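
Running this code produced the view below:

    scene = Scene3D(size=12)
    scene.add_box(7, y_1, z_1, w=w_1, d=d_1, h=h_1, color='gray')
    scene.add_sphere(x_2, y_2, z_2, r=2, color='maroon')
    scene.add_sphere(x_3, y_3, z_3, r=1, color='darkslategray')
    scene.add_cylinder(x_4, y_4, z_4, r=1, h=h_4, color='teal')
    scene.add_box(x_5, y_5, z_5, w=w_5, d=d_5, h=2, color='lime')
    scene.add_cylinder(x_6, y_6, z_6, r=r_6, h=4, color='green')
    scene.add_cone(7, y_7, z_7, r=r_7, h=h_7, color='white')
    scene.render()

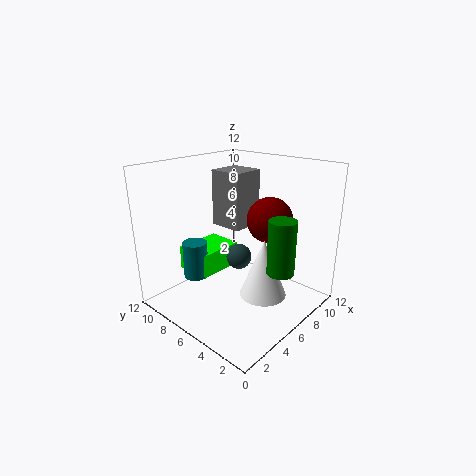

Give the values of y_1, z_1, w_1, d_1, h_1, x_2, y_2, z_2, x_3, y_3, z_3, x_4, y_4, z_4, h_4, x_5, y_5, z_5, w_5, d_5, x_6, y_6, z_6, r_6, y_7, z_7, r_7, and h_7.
y_1 = 7
z_1 = 6
w_1 = 3
d_1 = 3
h_1 = 5
x_2 = 9
y_2 = 5
z_2 = 7
x_3 = 5
y_3 = 5
z_3 = 5
x_4 = 3
y_4 = 8
z_4 = 3
h_4 = 3
x_5 = 3
y_5 = 7
z_5 = 3
w_5 = 4
d_5 = 3
x_6 = 5
y_6 = 1
z_6 = 5
r_6 = 1
y_7 = 4
z_7 = 1
r_7 = 2
h_7 = 5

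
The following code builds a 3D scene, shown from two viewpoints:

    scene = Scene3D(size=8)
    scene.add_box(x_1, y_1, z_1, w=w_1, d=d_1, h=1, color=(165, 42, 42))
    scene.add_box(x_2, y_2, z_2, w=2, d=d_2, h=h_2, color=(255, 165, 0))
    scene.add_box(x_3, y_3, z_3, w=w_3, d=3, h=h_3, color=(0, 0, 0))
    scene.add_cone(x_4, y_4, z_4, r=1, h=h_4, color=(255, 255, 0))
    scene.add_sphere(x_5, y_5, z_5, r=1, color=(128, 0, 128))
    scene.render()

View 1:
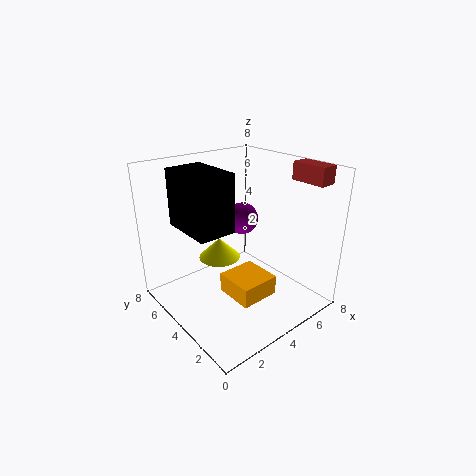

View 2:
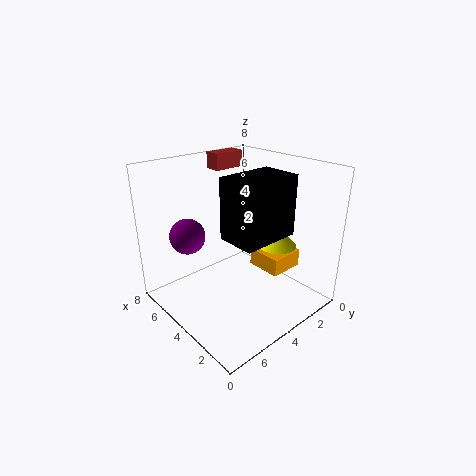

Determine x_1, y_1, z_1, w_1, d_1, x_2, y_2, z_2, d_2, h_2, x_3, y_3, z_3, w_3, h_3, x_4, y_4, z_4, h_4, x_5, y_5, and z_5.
x_1 = 7
y_1 = 1
z_1 = 7
w_1 = 1
d_1 = 2
x_2 = 2
y_2 = 1
z_2 = 2
d_2 = 2
h_2 = 1
x_3 = 1
y_3 = 3
z_3 = 5
w_3 = 2
h_3 = 3
x_4 = 2
y_4 = 3
z_4 = 4
h_4 = 1
x_5 = 6
y_5 = 6
z_5 = 4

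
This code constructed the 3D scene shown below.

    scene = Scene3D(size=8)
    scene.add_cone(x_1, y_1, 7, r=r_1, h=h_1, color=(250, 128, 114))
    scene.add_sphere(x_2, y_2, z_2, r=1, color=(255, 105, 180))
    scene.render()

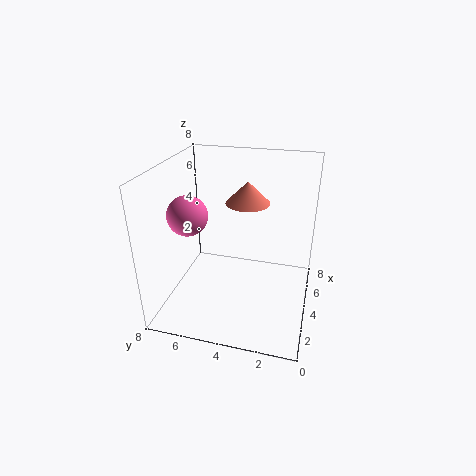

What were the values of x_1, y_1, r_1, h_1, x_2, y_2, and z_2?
x_1 = 2; y_1 = 3; r_1 = 1; h_1 = 1; x_2 = 2; y_2 = 6; z_2 = 6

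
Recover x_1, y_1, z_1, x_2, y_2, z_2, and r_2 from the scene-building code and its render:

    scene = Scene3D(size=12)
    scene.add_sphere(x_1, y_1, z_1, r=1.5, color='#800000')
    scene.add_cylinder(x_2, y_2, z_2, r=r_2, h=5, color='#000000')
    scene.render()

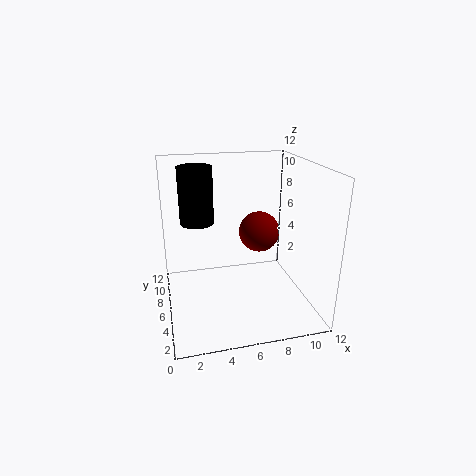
x_1 = 7; y_1 = 3.5; z_1 = 7.5; x_2 = 3; y_2 = 9; z_2 = 6.5; r_2 = 1.5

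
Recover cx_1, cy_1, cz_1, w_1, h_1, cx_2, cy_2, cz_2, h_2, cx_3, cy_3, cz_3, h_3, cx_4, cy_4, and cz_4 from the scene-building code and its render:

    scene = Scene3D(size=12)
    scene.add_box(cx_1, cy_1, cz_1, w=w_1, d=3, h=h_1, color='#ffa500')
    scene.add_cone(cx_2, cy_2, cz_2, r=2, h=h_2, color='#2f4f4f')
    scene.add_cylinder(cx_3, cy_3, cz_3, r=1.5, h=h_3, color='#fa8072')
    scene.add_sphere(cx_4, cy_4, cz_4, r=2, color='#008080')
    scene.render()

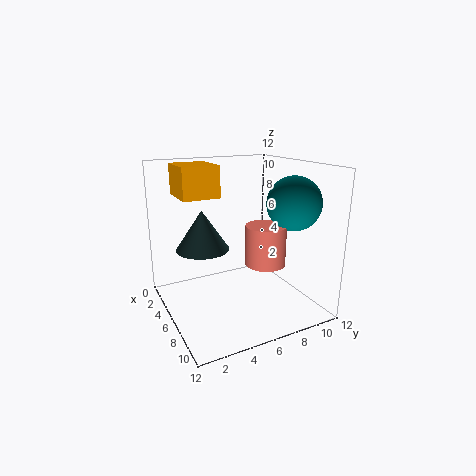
cx_1 = 2.5; cy_1 = 1.5; cz_1 = 9.5; w_1 = 3.5; h_1 = 2.5; cx_2 = 7; cy_2 = 2.5; cz_2 = 6; h_2 = 3; cx_3 = 9.5; cy_3 = 6.5; cz_3 = 5; h_3 = 3; cx_4 = 10; cy_4 = 8.5; cz_4 = 9.5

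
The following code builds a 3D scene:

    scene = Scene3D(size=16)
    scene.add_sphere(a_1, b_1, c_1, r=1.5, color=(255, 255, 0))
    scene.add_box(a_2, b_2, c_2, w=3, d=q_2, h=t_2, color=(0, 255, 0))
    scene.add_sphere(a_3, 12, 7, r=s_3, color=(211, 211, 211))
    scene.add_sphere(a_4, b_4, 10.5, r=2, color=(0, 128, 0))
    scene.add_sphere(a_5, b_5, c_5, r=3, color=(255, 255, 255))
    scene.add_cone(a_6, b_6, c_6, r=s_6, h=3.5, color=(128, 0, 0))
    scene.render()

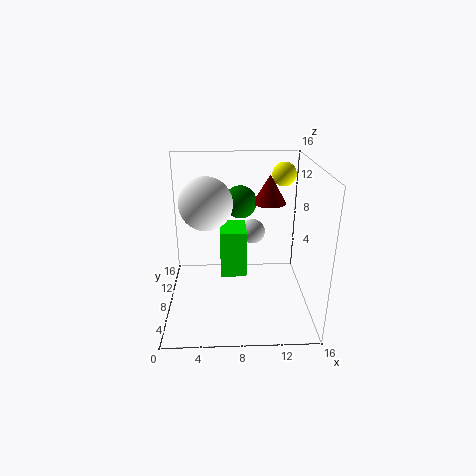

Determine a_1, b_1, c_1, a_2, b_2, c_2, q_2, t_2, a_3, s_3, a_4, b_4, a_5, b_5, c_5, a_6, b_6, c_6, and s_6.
a_1 = 14; b_1 = 14.5; c_1 = 13.5; a_2 = 6; b_2 = 8; c_2 = 3; q_2 = 4; t_2 = 5.5; a_3 = 10; s_3 = 1.5; a_4 = 8.5; b_4 = 13; a_5 = 4.5; b_5 = 9.5; c_5 = 11.5; a_6 = 12; b_6 = 12.5; c_6 = 10.5; s_6 = 2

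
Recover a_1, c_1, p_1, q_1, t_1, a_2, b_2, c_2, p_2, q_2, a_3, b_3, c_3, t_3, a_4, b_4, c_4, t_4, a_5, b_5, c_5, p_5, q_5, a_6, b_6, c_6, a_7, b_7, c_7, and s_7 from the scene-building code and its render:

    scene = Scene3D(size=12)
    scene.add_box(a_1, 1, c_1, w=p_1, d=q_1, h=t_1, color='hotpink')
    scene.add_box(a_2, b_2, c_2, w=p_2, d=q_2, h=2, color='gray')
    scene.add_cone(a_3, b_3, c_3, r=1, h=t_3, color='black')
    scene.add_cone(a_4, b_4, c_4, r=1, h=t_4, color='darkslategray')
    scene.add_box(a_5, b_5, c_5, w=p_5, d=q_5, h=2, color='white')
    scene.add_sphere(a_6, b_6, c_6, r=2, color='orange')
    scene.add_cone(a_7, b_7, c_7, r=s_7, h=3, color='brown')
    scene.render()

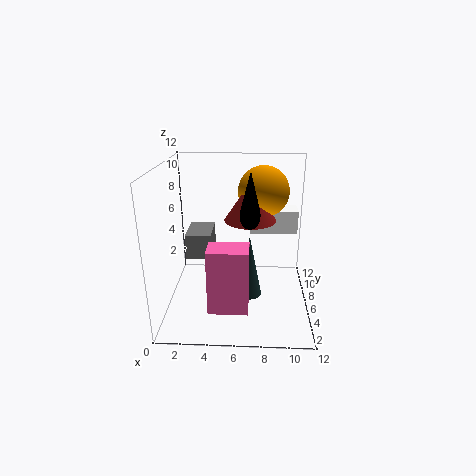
a_1 = 4; c_1 = 2; p_1 = 3; q_1 = 2; t_1 = 5; a_2 = 2; b_2 = 4; c_2 = 5; p_2 = 2; q_2 = 3; a_3 = 7; b_3 = 4; c_3 = 8; t_3 = 4; a_4 = 7; b_4 = 4; c_4 = 2; t_4 = 5; a_5 = 7; b_5 = 7; c_5 = 6; p_5 = 4; q_5 = 2; a_6 = 8; b_6 = 6; c_6 = 10; a_7 = 7; b_7 = 5; c_7 = 8; s_7 = 2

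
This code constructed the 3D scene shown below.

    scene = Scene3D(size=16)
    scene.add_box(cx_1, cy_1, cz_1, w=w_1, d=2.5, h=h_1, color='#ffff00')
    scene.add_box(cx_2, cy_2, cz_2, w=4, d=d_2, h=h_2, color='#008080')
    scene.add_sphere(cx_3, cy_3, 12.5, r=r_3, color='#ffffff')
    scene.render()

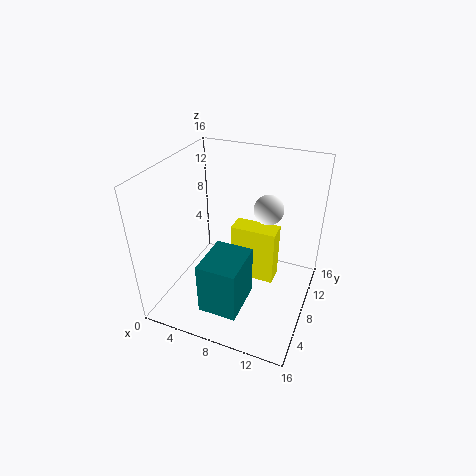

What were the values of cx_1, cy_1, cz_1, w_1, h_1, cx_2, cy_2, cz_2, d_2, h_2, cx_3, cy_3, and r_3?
cx_1 = 6, cy_1 = 10.5, cz_1 = 0.5, w_1 = 5.5, h_1 = 7, cx_2 = 6.5, cy_2 = 1, cz_2 = 3, d_2 = 5, h_2 = 5.5, cx_3 = 11.5, cy_3 = 7.5, r_3 = 1.5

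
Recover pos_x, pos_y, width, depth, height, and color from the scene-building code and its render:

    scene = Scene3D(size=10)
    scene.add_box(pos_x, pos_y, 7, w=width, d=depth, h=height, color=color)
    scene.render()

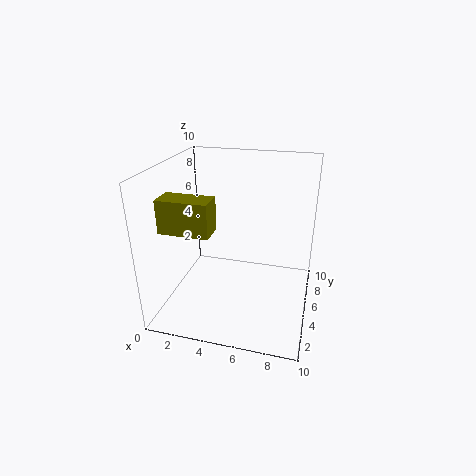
pos_x = 1.5; pos_y = 0.5; width = 3; depth = 1.5; height = 2; color = 'olive'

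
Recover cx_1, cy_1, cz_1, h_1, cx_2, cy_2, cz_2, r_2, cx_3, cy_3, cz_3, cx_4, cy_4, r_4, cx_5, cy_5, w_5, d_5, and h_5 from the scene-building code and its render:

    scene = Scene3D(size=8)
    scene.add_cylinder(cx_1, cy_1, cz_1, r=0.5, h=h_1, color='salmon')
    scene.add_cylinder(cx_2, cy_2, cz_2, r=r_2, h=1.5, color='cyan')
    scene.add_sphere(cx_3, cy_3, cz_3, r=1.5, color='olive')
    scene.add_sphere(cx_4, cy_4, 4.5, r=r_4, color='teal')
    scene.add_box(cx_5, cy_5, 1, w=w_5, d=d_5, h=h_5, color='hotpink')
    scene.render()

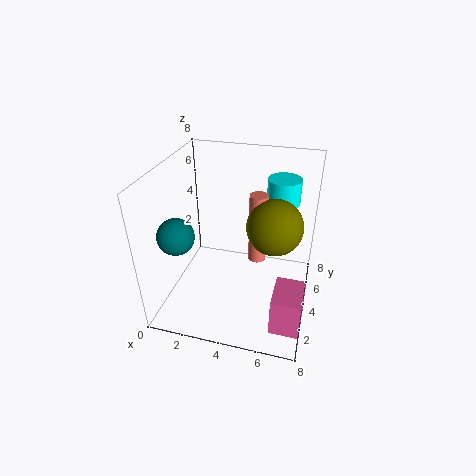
cx_1 = 5
cy_1 = 4.5
cz_1 = 2.5
h_1 = 4
cx_2 = 6
cy_2 = 7
cz_2 = 5
r_2 = 1
cx_3 = 6
cy_3 = 4
cz_3 = 5
cx_4 = 1
cy_4 = 2.5
r_4 = 1
cx_5 = 6.5
cy_5 = 0.5
w_5 = 1.5
d_5 = 2
h_5 = 2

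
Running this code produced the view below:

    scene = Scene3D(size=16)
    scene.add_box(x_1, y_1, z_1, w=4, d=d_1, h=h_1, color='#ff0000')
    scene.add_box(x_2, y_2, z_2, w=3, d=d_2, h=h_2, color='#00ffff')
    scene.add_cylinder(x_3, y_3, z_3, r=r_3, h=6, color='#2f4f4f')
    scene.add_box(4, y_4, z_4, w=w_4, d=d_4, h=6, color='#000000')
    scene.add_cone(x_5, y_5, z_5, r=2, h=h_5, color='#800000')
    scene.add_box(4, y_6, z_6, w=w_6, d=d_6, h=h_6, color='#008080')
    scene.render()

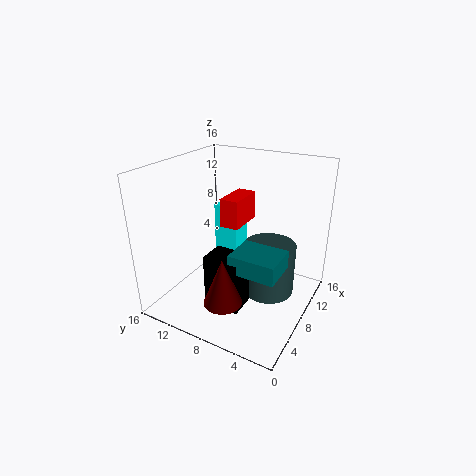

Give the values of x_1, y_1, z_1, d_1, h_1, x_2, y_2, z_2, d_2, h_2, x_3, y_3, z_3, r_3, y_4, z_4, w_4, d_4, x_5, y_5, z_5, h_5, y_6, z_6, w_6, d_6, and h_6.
x_1 = 6
y_1 = 7
z_1 = 10
d_1 = 2
h_1 = 3
x_2 = 11
y_2 = 10
z_2 = 3
d_2 = 3
h_2 = 7
x_3 = 10
y_3 = 5
z_3 = 1
r_3 = 3
y_4 = 6
z_4 = 1
w_4 = 3
d_4 = 4
x_5 = 3
y_5 = 7
z_5 = 3
h_5 = 5
y_6 = 2
z_6 = 6
w_6 = 4
d_6 = 5
h_6 = 2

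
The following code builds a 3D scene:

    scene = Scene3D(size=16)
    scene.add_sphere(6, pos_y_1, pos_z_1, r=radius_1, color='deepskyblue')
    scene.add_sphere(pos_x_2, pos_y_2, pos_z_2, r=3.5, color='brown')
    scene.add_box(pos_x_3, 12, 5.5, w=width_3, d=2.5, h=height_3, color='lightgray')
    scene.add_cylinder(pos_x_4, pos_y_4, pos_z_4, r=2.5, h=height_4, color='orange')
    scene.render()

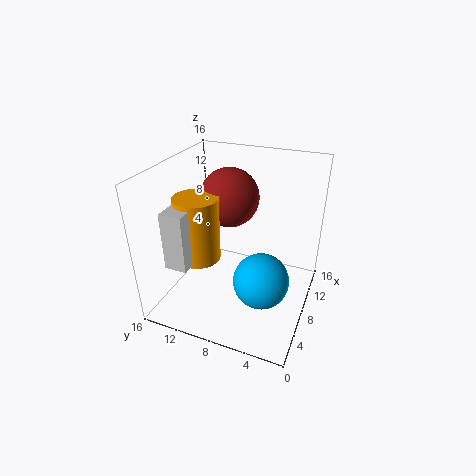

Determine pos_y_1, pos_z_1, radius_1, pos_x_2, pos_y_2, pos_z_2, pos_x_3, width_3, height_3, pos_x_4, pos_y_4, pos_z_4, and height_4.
pos_y_1 = 4.5
pos_z_1 = 4.5
radius_1 = 3
pos_x_2 = 11.5
pos_y_2 = 10.5
pos_z_2 = 11
pos_x_3 = 3
width_3 = 2.5
height_3 = 6.5
pos_x_4 = 7
pos_y_4 = 12.5
pos_z_4 = 5
height_4 = 7.5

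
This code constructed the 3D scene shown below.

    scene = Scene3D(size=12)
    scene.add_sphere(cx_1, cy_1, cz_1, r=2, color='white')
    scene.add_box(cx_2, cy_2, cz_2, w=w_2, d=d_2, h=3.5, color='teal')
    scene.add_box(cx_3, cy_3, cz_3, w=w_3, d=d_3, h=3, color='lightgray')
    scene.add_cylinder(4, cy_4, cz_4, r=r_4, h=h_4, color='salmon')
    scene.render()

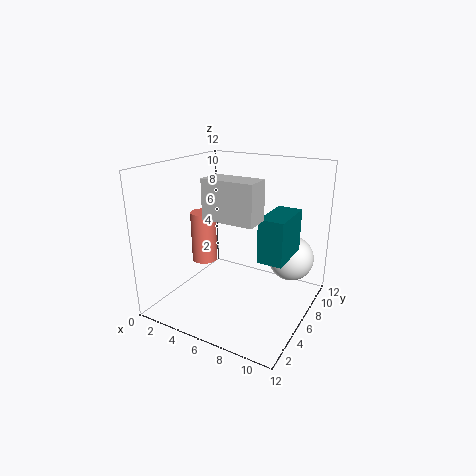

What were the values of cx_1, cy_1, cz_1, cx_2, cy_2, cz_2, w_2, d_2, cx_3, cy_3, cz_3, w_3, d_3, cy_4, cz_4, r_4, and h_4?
cx_1 = 9.5
cy_1 = 9.5
cz_1 = 3.5
cx_2 = 8.5
cy_2 = 4.5
cz_2 = 5
w_2 = 2
d_2 = 4
cx_3 = 5
cy_3 = 2.5
cz_3 = 8.5
w_3 = 4
d_3 = 2
cy_4 = 4
cz_4 = 4.5
r_4 = 1
h_4 = 4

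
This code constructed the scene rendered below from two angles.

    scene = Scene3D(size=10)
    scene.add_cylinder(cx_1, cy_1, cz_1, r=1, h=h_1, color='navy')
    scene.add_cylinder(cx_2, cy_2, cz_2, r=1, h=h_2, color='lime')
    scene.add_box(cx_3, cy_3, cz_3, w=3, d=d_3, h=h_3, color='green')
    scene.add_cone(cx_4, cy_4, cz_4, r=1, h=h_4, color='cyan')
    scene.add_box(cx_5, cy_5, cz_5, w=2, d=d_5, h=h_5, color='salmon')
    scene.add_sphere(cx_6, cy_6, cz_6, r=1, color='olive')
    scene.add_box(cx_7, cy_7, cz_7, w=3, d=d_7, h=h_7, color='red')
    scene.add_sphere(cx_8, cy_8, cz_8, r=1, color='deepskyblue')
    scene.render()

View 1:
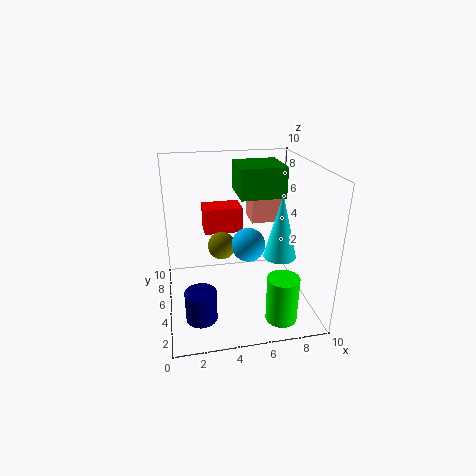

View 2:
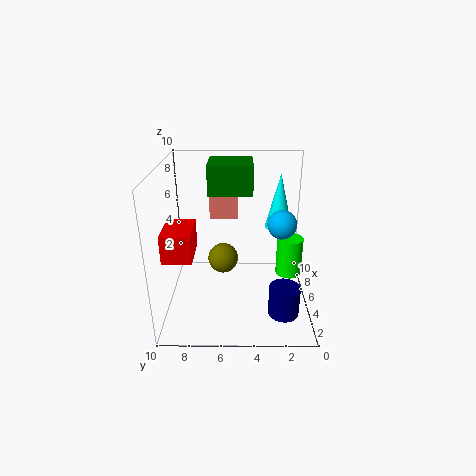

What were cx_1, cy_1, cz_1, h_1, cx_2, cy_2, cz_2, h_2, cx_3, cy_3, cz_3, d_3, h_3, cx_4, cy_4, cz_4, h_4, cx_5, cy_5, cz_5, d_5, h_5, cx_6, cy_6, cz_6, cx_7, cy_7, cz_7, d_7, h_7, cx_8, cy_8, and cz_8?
cx_1 = 2; cy_1 = 2; cz_1 = 1; h_1 = 2; cx_2 = 7; cy_2 = 1; cz_2 = 1; h_2 = 3; cx_3 = 5; cy_3 = 4; cz_3 = 8; d_3 = 3; h_3 = 2; cx_4 = 7; cy_4 = 2; cz_4 = 5; h_4 = 4; cx_5 = 6; cy_5 = 5; cz_5 = 6; d_5 = 2; h_5 = 3; cx_6 = 4; cy_6 = 6; cz_6 = 4; cx_7 = 3; cy_7 = 8; cz_7 = 4; d_7 = 2; h_7 = 2; cx_8 = 5; cy_8 = 2; cz_8 = 6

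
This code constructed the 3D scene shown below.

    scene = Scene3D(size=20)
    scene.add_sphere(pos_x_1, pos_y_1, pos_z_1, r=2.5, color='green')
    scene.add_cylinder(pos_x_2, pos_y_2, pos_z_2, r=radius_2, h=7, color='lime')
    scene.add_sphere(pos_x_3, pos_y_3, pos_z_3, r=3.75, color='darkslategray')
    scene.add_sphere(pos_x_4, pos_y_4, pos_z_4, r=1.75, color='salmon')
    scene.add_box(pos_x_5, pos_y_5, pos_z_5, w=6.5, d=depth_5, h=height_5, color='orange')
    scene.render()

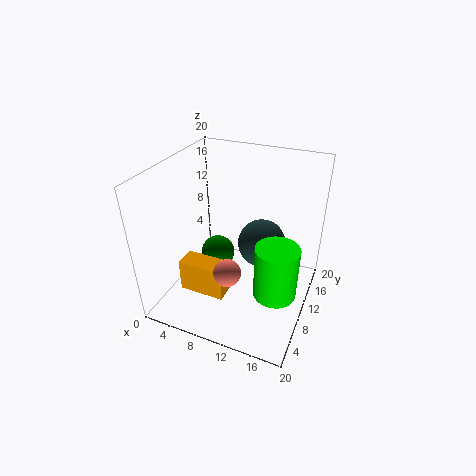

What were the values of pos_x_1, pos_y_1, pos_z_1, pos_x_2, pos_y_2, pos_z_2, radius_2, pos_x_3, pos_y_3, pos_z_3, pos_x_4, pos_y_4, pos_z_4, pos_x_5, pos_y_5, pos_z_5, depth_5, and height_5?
pos_x_1 = 6, pos_y_1 = 11.5, pos_z_1 = 5.5, pos_x_2 = 16.75, pos_y_2 = 6.25, pos_z_2 = 5.5, radius_2 = 2.75, pos_x_3 = 11.5, pos_y_3 = 16, pos_z_3 = 5.75, pos_x_4 = 11, pos_y_4 = 4.25, pos_z_4 = 8.5, pos_x_5 = 3, pos_y_5 = 5.25, pos_z_5 = 2.25, depth_5 = 3, height_5 = 4.75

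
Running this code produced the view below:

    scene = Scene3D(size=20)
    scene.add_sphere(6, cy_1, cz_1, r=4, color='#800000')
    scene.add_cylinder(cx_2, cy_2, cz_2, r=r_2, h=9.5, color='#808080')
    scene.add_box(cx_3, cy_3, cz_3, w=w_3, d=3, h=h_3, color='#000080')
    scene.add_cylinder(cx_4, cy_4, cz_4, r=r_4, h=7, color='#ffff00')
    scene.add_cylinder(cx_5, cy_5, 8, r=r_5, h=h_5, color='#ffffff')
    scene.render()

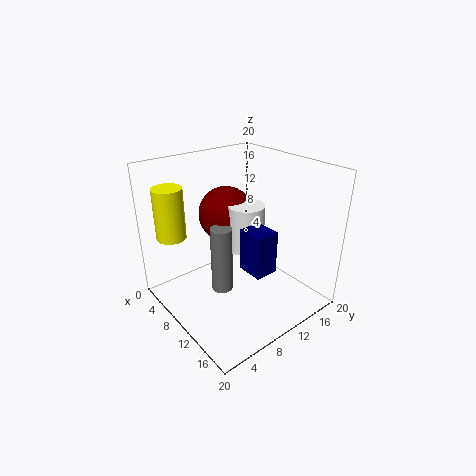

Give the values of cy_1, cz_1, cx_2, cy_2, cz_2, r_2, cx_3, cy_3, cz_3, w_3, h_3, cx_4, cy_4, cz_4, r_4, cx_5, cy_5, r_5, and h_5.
cy_1 = 11, cz_1 = 12, cx_2 = 9.5, cy_2 = 7.5, cz_2 = 2.5, r_2 = 1.5, cx_3 = 13.5, cy_3 = 7.5, cz_3 = 8, w_3 = 3.5, h_3 = 5.5, cx_4 = 5, cy_4 = 2.5, cz_4 = 10.5, r_4 = 2, cx_5 = 10, cy_5 = 11.5, r_5 = 2.5, h_5 = 6.5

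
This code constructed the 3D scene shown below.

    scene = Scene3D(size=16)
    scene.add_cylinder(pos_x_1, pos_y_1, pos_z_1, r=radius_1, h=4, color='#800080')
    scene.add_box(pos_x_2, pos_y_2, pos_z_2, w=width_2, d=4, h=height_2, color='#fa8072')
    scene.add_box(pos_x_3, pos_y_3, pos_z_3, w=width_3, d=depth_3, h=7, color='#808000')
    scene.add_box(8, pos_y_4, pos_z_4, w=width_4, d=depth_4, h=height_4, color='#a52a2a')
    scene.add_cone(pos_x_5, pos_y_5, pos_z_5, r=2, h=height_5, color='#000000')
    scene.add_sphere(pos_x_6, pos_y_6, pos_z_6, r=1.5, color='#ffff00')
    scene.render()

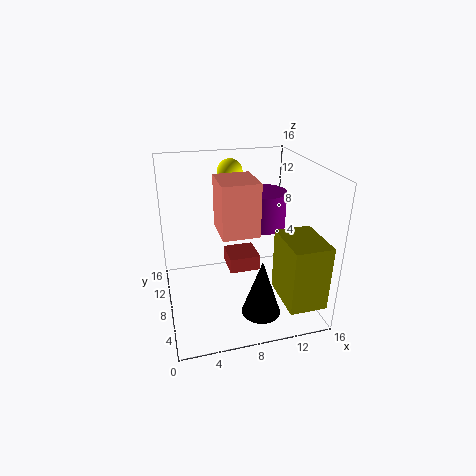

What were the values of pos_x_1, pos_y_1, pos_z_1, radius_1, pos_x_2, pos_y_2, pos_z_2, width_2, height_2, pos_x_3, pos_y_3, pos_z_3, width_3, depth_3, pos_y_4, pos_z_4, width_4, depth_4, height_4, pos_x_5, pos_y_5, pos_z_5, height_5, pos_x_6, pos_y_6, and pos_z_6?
pos_x_1 = 11, pos_y_1 = 8.5, pos_z_1 = 9, radius_1 = 2.5, pos_x_2 = 5, pos_y_2 = 2, pos_z_2 = 11, width_2 = 3.5, height_2 = 5, pos_x_3 = 11.5, pos_y_3 = 0.5, pos_z_3 = 2.5, width_3 = 4, depth_3 = 5.5, pos_y_4 = 11.5, pos_z_4 = 1, width_4 = 4, depth_4 = 4, height_4 = 2, pos_x_5 = 9, pos_y_5 = 2.5, pos_z_5 = 2, height_5 = 6, pos_x_6 = 8.5, pos_y_6 = 13.5, pos_z_6 = 14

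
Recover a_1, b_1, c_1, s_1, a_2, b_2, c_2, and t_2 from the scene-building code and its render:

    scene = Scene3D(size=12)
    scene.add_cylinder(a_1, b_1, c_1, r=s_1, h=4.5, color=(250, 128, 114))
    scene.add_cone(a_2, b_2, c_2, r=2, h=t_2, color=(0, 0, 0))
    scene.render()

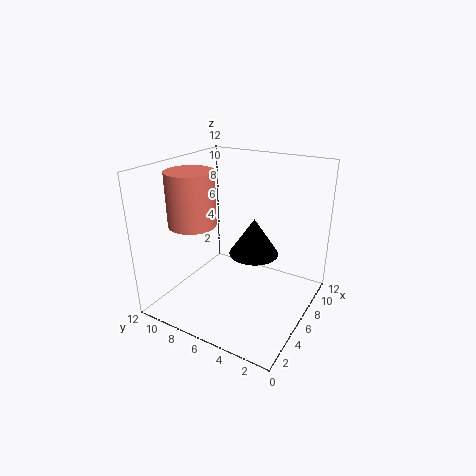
a_1 = 4.5
b_1 = 9.5
c_1 = 7
s_1 = 2
a_2 = 6
b_2 = 4.5
c_2 = 5
t_2 = 3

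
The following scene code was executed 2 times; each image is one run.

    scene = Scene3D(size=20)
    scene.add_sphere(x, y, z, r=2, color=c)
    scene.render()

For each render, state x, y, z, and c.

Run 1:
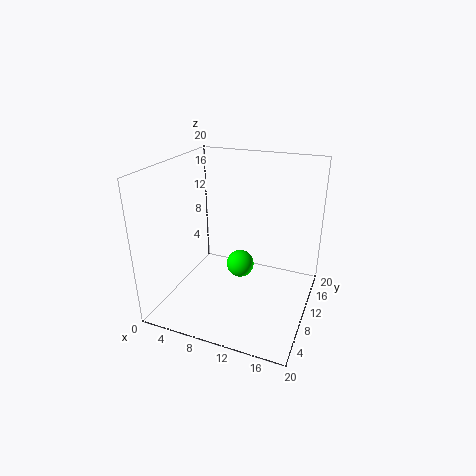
x = 9.75; y = 11.5; z = 5; c = 'lime'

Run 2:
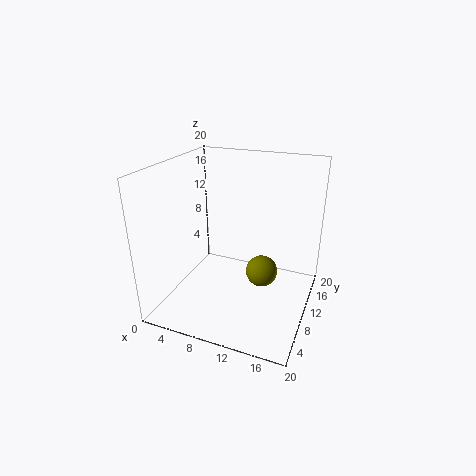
x = 14.5; y = 7; z = 7.5; c = 'olive'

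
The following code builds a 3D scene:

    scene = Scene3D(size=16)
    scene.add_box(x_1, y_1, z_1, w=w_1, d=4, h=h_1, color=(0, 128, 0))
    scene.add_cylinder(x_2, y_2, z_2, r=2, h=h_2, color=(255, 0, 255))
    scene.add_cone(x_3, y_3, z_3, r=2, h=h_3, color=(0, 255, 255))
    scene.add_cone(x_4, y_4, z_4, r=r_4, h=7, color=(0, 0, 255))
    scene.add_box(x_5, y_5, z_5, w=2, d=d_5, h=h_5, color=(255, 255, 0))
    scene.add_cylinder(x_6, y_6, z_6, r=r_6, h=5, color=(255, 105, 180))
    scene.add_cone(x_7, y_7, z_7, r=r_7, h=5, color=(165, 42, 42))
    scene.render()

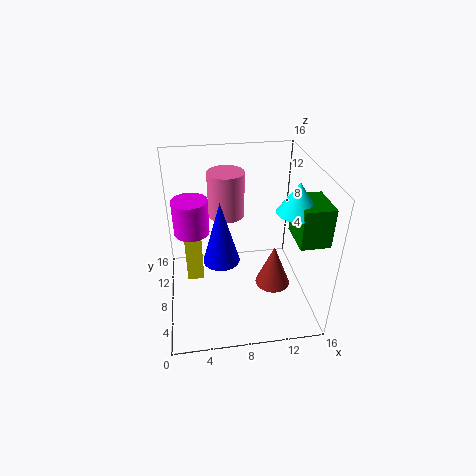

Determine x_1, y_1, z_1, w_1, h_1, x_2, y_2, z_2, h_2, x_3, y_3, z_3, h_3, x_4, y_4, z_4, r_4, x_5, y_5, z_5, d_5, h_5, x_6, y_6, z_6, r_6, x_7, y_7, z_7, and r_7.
x_1 = 13
y_1 = 2
z_1 = 10
w_1 = 3
h_1 = 4
x_2 = 3
y_2 = 10
z_2 = 8
h_2 = 4
x_3 = 13
y_3 = 4
z_3 = 13
h_3 = 3
x_4 = 6
y_4 = 7
z_4 = 6
r_4 = 2
x_5 = 2
y_5 = 10
z_5 = 1
d_5 = 5
h_5 = 7
x_6 = 7
y_6 = 10
z_6 = 10
r_6 = 2
x_7 = 12
y_7 = 7
z_7 = 2
r_7 = 2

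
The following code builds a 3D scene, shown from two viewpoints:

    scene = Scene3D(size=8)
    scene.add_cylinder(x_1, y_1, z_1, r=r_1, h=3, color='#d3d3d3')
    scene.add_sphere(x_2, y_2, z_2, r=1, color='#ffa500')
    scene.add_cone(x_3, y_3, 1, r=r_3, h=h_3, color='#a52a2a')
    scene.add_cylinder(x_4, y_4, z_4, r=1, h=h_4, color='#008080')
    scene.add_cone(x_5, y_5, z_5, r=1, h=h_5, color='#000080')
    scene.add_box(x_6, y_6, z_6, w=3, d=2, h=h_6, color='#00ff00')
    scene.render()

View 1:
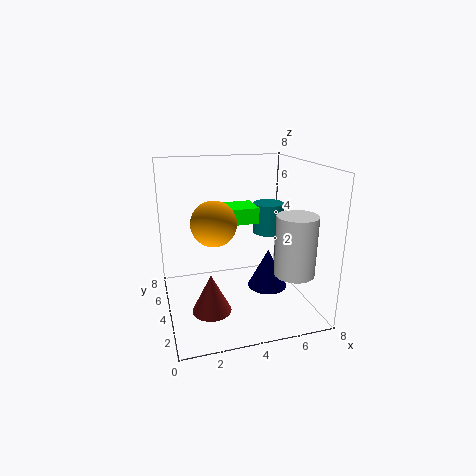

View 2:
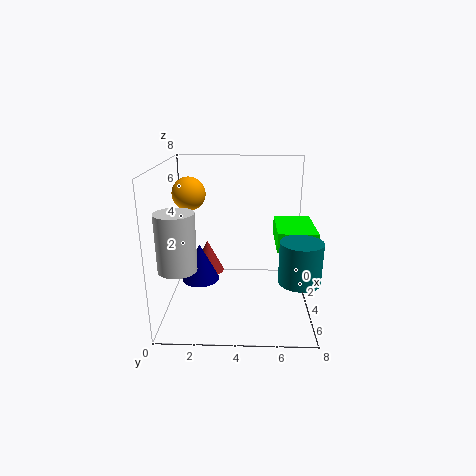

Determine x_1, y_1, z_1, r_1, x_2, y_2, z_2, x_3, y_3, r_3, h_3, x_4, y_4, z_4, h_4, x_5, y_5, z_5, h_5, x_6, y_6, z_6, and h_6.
x_1 = 6; y_1 = 1; z_1 = 3; r_1 = 1; x_2 = 2; y_2 = 1; z_2 = 6; x_3 = 2; y_3 = 2; r_3 = 1; h_3 = 2; x_4 = 7; y_4 = 7; z_4 = 3; h_4 = 2; x_5 = 5; y_5 = 2; z_5 = 2; h_5 = 2; x_6 = 3; y_6 = 6; z_6 = 4; h_6 = 1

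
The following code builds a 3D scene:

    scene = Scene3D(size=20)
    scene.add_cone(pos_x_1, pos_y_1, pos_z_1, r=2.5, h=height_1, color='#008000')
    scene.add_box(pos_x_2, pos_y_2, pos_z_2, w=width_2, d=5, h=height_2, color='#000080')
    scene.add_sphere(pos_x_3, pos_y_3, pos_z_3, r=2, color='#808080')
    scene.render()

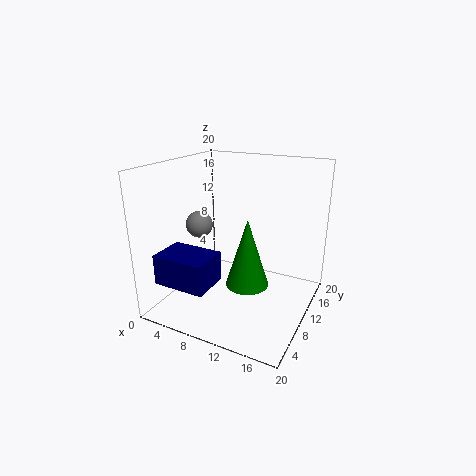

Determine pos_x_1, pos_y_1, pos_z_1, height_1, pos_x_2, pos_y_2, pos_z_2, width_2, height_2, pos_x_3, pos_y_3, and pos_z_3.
pos_x_1 = 14.5; pos_y_1 = 3.5; pos_z_1 = 7.5; height_1 = 8; pos_x_2 = 2.5; pos_y_2 = 1; pos_z_2 = 5.5; width_2 = 7; height_2 = 4; pos_x_3 = 3; pos_y_3 = 11; pos_z_3 = 10.5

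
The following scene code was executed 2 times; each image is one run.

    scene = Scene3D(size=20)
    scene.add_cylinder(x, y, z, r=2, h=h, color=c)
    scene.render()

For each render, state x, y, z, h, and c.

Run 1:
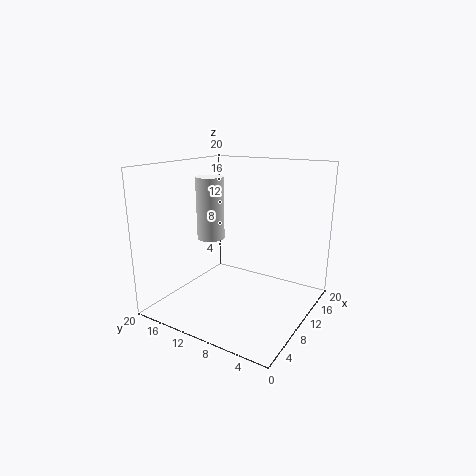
x = 10.5; y = 15; z = 9; h = 9; c = 'white'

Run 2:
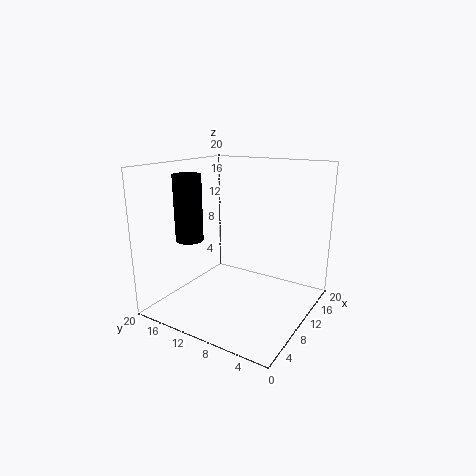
x = 8; y = 17; z = 9; h = 9.5; c = 'black'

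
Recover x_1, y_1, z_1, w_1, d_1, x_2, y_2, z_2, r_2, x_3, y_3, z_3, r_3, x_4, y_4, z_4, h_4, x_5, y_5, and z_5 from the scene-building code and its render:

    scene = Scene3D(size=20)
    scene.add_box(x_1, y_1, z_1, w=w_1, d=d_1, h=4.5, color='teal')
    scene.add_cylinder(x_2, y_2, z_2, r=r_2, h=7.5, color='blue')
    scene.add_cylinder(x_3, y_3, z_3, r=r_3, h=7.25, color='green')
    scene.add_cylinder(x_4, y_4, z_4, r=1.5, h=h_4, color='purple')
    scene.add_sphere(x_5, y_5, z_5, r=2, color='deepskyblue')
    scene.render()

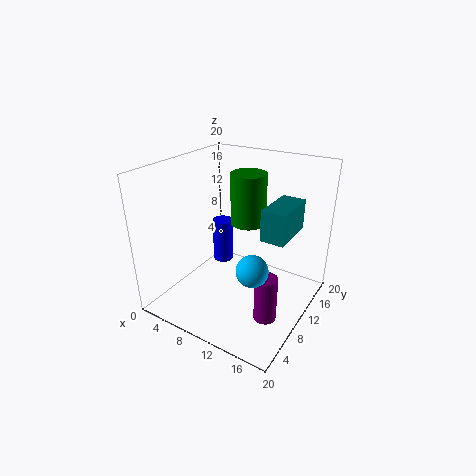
x_1 = 12.75; y_1 = 11.25; z_1 = 9.75; w_1 = 3.5; d_1 = 7; x_2 = 2; y_2 = 17.75; z_2 = 0.25; r_2 = 1.75; x_3 = 10; y_3 = 12.75; z_3 = 11.25; r_3 = 2.5; x_4 = 16.25; y_4 = 6.75; z_4 = 1.25; h_4 = 6.25; x_5 = 15; y_5 = 5.25; z_5 = 9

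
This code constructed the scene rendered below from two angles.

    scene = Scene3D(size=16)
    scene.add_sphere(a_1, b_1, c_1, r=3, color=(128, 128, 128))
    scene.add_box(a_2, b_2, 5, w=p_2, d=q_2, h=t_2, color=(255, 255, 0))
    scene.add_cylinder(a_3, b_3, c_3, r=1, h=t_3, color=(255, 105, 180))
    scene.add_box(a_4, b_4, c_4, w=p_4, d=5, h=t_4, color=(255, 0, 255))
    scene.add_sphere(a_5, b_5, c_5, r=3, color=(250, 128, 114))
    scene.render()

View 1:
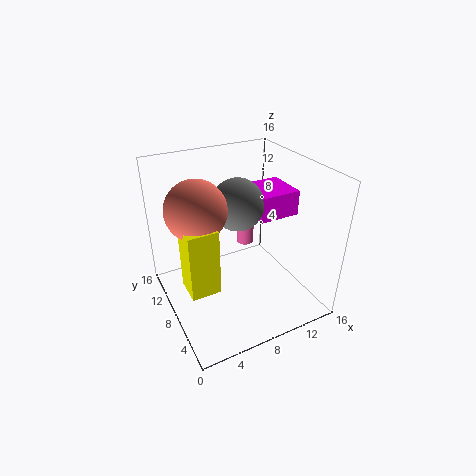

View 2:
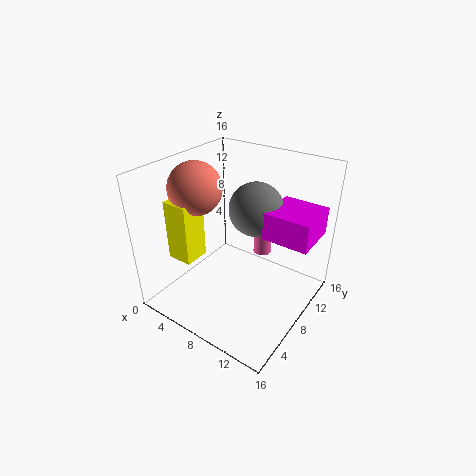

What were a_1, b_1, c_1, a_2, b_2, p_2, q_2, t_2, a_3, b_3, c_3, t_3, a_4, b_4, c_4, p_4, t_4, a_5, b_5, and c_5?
a_1 = 9; b_1 = 10; c_1 = 11; a_2 = 1; b_2 = 4; p_2 = 3; q_2 = 3; t_2 = 7; a_3 = 10; b_3 = 10; c_3 = 6; t_3 = 3; a_4 = 11; b_4 = 8; c_4 = 9; p_4 = 5; t_4 = 3; a_5 = 3; b_5 = 7; c_5 = 13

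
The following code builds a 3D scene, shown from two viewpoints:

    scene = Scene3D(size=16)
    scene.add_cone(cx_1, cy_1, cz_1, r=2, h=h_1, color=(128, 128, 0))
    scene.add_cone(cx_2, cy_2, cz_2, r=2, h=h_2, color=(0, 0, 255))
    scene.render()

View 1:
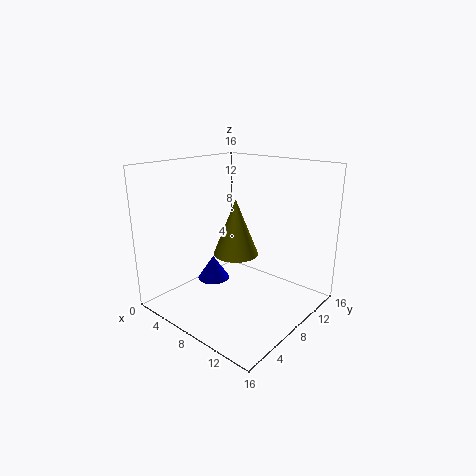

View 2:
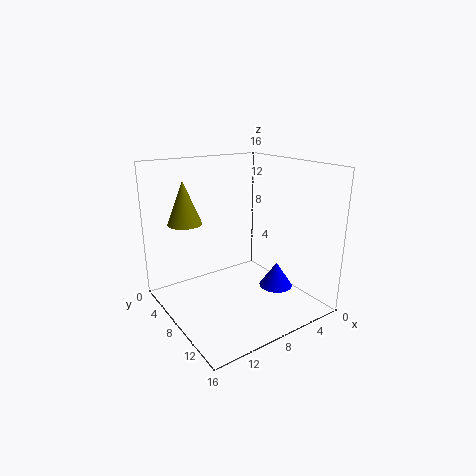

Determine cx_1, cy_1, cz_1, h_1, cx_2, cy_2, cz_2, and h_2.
cx_1 = 12; cy_1 = 3; cz_1 = 9; h_1 = 5; cx_2 = 3; cy_2 = 9; cz_2 = 1; h_2 = 3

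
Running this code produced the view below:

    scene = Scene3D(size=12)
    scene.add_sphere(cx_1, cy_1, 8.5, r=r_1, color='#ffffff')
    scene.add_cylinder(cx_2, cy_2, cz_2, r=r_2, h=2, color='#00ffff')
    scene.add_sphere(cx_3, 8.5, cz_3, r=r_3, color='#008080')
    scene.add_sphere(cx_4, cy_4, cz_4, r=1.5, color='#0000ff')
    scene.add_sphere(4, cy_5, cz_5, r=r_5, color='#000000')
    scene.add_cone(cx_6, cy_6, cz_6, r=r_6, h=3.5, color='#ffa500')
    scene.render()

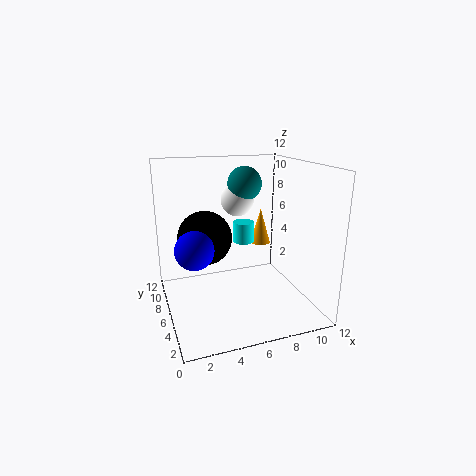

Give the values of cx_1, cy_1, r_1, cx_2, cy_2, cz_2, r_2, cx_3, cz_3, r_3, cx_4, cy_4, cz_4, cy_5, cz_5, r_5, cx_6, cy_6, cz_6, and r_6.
cx_1 = 7
cy_1 = 9
r_1 = 1.5
cx_2 = 8
cy_2 = 10
cz_2 = 4
r_2 = 1
cx_3 = 7.5
cz_3 = 10
r_3 = 1.5
cx_4 = 2
cy_4 = 4.5
cz_4 = 6
cy_5 = 9.5
cz_5 = 5
r_5 = 2.5
cx_6 = 10
cy_6 = 10.5
cz_6 = 3.5
r_6 = 1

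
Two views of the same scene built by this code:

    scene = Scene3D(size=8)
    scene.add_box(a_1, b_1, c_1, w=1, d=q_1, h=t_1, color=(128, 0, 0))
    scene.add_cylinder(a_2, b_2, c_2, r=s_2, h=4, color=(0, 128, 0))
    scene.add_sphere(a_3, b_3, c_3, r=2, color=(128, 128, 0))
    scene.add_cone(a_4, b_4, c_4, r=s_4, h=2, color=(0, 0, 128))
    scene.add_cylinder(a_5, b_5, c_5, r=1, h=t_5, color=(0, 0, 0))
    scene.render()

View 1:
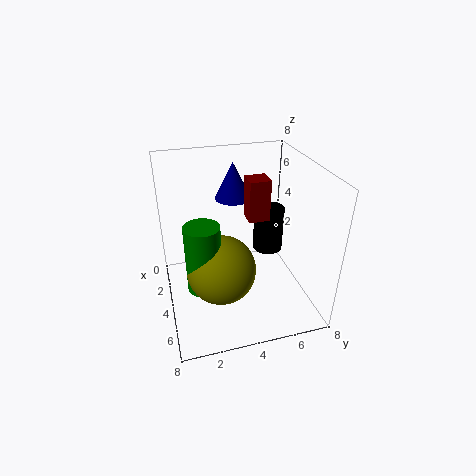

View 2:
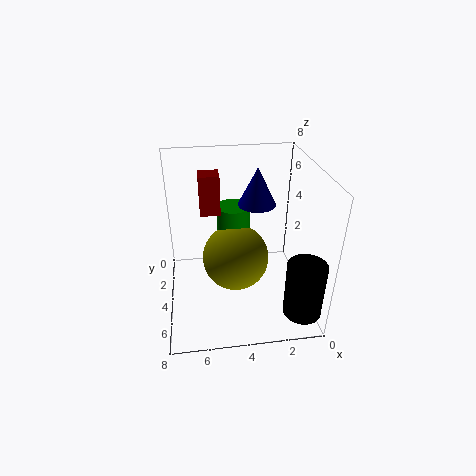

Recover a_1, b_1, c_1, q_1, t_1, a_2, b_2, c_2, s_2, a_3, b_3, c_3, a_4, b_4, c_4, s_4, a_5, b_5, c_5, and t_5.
a_1 = 5, b_1 = 4, c_1 = 6, q_1 = 1, t_1 = 2, a_2 = 4, b_2 = 2, c_2 = 1, s_2 = 1, a_3 = 4, b_3 = 3, c_3 = 2, a_4 = 3, b_4 = 4, c_4 = 6, s_4 = 1, a_5 = 1, b_5 = 7, c_5 = 1, t_5 = 3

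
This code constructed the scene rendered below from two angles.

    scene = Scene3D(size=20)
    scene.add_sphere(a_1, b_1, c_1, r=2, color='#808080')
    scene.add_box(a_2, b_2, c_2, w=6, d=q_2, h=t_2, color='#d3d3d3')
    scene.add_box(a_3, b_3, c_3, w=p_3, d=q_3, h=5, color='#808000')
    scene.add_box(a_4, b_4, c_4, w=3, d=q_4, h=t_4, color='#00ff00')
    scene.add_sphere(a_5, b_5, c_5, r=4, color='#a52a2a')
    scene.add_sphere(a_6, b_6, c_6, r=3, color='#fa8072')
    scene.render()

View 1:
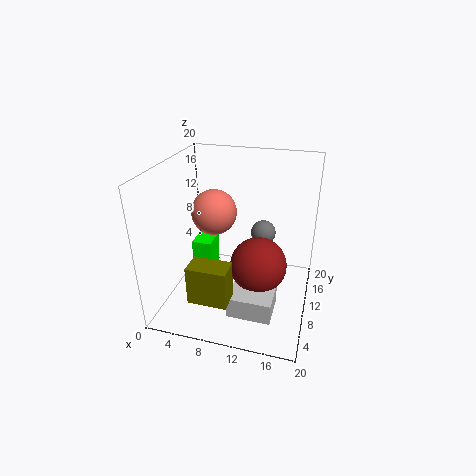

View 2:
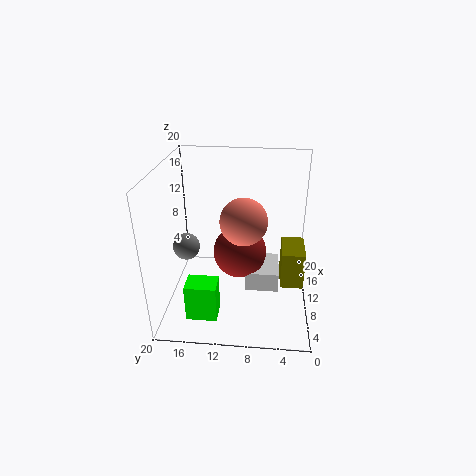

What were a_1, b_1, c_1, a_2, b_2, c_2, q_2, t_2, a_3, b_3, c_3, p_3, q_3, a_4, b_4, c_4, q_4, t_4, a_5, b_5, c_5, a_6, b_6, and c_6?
a_1 = 12; b_1 = 18; c_1 = 7; a_2 = 10; b_2 = 4; c_2 = 1; q_2 = 5; t_2 = 3; a_3 = 6; b_3 = 1; c_3 = 5; p_3 = 5; q_3 = 3; a_4 = 2; b_4 = 12; c_4 = 2; q_4 = 4; t_4 = 5; a_5 = 13; b_5 = 10; c_5 = 6; a_6 = 7; b_6 = 9; c_6 = 14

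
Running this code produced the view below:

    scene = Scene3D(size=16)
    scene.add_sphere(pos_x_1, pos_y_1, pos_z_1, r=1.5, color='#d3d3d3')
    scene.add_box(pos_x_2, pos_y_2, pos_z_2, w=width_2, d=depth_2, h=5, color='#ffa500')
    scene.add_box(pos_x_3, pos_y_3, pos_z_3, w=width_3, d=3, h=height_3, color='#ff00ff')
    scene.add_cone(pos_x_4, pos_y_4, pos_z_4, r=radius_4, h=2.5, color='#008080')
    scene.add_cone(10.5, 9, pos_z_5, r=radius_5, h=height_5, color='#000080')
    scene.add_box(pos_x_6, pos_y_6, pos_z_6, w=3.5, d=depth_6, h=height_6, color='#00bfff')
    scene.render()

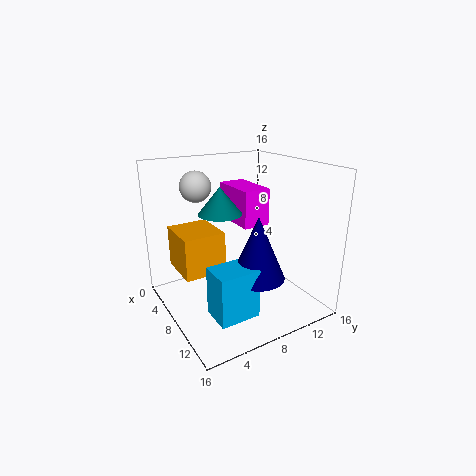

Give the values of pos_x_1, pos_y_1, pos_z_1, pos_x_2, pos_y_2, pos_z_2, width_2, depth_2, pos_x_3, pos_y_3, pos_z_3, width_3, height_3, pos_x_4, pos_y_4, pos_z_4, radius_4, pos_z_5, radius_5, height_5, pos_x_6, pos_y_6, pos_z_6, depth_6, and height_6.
pos_x_1 = 8.5, pos_y_1 = 3, pos_z_1 = 14.5, pos_x_2 = 0.5, pos_y_2 = 2.5, pos_z_2 = 3, width_2 = 5.5, depth_2 = 5, pos_x_3 = 4, pos_y_3 = 8, pos_z_3 = 9.5, width_3 = 5.5, height_3 = 4, pos_x_4 = 11.5, pos_y_4 = 4, pos_z_4 = 12.5, radius_4 = 2, pos_z_5 = 4, radius_5 = 3, height_5 = 7, pos_x_6 = 9, pos_y_6 = 3.5, pos_z_6 = 0.5, depth_6 = 4.5, height_6 = 5.5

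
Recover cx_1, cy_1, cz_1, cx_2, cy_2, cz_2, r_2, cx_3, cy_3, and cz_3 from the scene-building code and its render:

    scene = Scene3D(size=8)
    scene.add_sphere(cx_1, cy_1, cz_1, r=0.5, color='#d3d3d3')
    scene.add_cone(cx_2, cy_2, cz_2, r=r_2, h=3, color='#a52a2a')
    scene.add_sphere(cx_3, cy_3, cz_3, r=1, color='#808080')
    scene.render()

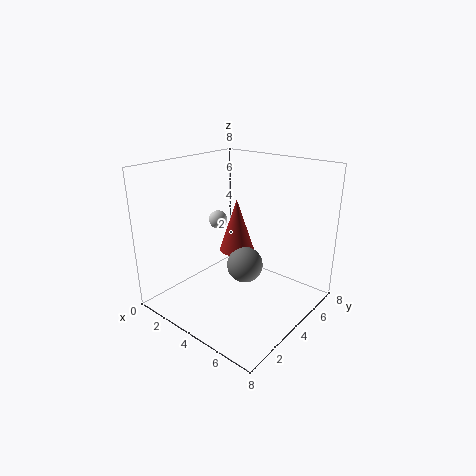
cx_1 = 3
cy_1 = 3.5
cz_1 = 5
cx_2 = 3.5
cy_2 = 4.5
cz_2 = 3
r_2 = 1
cx_3 = 4.5
cy_3 = 4
cz_3 = 2.5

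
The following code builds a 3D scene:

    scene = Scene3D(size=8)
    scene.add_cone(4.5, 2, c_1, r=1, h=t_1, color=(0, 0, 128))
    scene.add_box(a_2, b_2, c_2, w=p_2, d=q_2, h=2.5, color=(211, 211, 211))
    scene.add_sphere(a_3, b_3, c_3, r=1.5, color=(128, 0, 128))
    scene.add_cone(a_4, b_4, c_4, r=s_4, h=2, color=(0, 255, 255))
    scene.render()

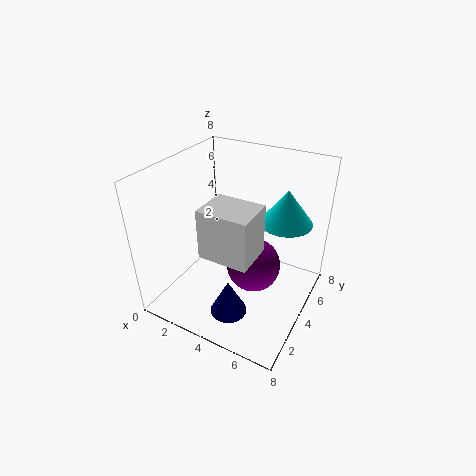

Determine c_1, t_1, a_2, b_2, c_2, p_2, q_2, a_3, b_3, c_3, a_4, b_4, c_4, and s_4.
c_1 = 0.5, t_1 = 2, a_2 = 3.5, b_2 = 1, c_2 = 4.5, p_2 = 2.5, q_2 = 2, a_3 = 5, b_3 = 4, c_3 = 2.5, a_4 = 6, b_4 = 6, c_4 = 4.5, s_4 = 1.5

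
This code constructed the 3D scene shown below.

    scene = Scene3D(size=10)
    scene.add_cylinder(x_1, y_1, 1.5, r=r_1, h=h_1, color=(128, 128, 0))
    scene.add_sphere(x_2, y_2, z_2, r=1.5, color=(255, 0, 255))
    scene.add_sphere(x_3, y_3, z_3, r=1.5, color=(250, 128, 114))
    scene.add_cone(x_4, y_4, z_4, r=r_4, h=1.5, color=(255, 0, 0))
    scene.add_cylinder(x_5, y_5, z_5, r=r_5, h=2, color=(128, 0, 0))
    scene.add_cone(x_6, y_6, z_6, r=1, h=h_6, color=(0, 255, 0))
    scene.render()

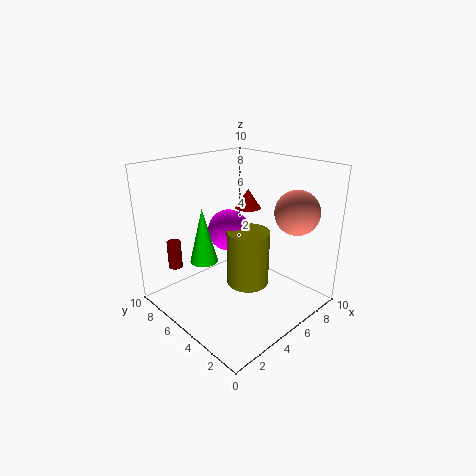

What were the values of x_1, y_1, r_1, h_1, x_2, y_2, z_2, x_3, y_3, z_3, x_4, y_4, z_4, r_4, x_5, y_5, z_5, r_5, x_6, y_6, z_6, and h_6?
x_1 = 5.5
y_1 = 4.5
r_1 = 1.5
h_1 = 4
x_2 = 5.5
y_2 = 6.5
z_2 = 5
x_3 = 7.5
y_3 = 2
z_3 = 7
x_4 = 8
y_4 = 7
z_4 = 6
r_4 = 1
x_5 = 2
y_5 = 8.5
z_5 = 2.5
r_5 = 0.5
x_6 = 3.5
y_6 = 7
z_6 = 3
h_6 = 4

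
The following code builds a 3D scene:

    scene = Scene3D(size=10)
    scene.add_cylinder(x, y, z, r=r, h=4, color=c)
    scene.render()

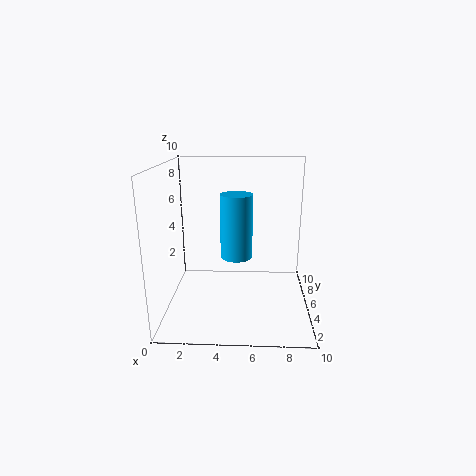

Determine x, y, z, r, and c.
x = 5
y = 3
z = 4.5
r = 1
c = 'deepskyblue'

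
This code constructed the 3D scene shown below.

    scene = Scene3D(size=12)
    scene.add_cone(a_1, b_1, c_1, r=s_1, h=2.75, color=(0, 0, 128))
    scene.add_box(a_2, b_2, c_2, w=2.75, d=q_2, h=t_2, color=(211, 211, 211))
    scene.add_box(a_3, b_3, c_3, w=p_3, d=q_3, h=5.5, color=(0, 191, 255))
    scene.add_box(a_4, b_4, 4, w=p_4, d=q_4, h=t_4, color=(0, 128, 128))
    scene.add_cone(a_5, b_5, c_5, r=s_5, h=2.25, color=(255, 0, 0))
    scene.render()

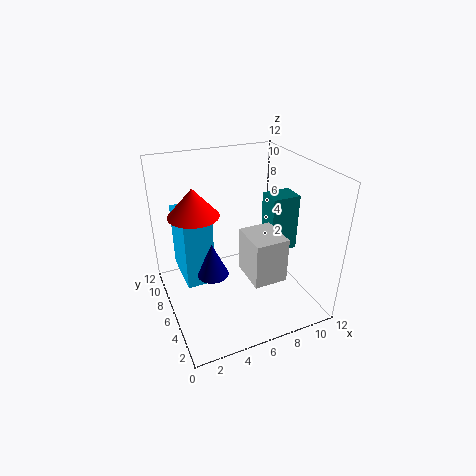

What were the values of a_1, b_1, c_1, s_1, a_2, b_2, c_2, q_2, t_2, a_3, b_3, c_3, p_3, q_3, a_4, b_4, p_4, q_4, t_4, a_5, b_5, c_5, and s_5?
a_1 = 3.25; b_1 = 4.75; c_1 = 4; s_1 = 1.25; a_2 = 6; b_2 = 2.5; c_2 = 3.25; q_2 = 3.25; t_2 = 3.75; a_3 = 1.25; b_3 = 5; c_3 = 3; p_3 = 2.25; q_3 = 4.25; a_4 = 9; b_4 = 5.5; p_4 = 2.5; q_4 = 2; t_4 = 5; a_5 = 2.5; b_5 = 6.5; c_5 = 8.5; s_5 = 2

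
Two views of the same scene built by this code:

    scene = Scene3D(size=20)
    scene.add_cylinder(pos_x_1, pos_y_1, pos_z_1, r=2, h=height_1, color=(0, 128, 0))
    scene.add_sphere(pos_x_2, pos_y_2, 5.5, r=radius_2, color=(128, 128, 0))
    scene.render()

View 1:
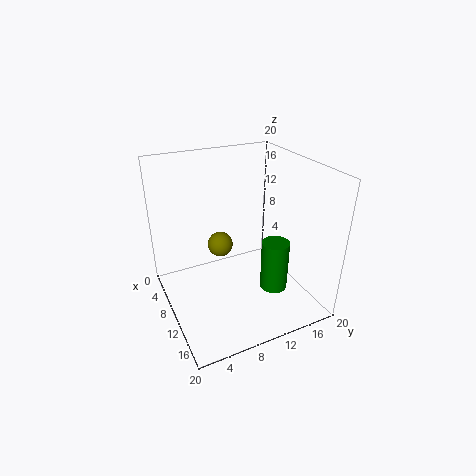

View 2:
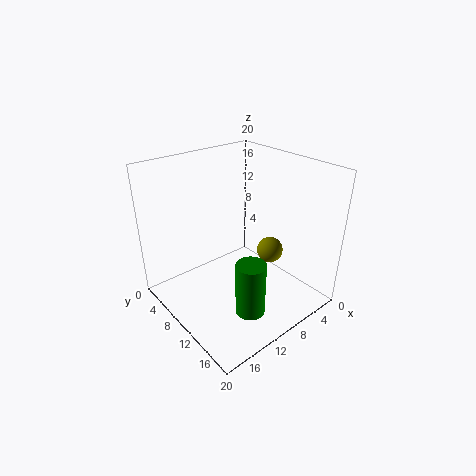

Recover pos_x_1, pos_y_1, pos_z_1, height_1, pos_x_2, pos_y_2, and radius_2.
pos_x_1 = 12; pos_y_1 = 15; pos_z_1 = 1.5; height_1 = 7.5; pos_x_2 = 3.5; pos_y_2 = 10; radius_2 = 2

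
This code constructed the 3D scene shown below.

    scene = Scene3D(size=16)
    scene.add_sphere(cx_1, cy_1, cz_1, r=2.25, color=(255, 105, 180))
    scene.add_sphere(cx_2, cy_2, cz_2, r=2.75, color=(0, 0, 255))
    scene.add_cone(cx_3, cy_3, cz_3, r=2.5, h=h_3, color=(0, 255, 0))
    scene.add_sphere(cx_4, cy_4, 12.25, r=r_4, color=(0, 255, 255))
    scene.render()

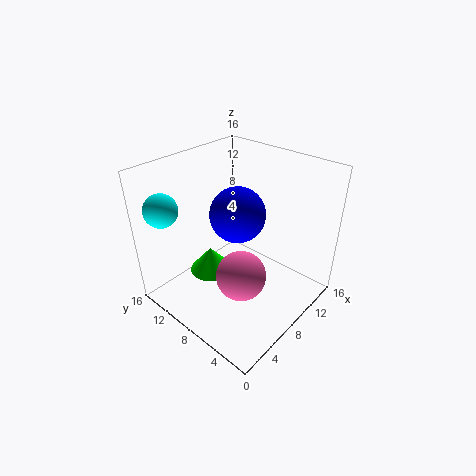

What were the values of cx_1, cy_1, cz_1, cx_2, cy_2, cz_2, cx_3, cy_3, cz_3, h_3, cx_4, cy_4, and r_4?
cx_1 = 2.75
cy_1 = 3
cz_1 = 8.75
cx_2 = 6.25
cy_2 = 6.5
cz_2 = 12.25
cx_3 = 6.75
cy_3 = 11.25
cz_3 = 2.75
h_3 = 3
cx_4 = 1.75
cy_4 = 12.75
r_4 = 1.75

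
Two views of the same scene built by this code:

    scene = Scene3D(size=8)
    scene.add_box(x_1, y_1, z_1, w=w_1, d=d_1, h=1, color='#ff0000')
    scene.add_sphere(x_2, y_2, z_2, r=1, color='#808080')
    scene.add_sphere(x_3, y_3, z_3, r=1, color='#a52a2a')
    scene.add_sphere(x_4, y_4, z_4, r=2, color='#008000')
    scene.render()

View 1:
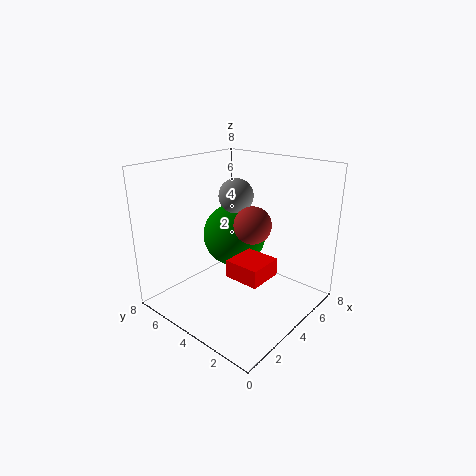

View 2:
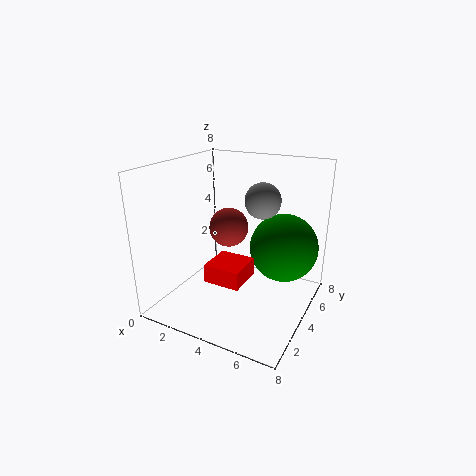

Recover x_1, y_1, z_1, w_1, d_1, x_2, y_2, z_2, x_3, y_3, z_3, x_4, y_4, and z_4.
x_1 = 3; y_1 = 2; z_1 = 2; w_1 = 2; d_1 = 2; x_2 = 5; y_2 = 5; z_2 = 6; x_3 = 4; y_3 = 3; z_3 = 5; x_4 = 6; y_4 = 6; z_4 = 3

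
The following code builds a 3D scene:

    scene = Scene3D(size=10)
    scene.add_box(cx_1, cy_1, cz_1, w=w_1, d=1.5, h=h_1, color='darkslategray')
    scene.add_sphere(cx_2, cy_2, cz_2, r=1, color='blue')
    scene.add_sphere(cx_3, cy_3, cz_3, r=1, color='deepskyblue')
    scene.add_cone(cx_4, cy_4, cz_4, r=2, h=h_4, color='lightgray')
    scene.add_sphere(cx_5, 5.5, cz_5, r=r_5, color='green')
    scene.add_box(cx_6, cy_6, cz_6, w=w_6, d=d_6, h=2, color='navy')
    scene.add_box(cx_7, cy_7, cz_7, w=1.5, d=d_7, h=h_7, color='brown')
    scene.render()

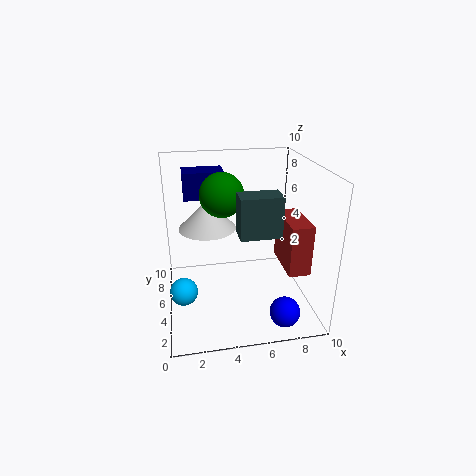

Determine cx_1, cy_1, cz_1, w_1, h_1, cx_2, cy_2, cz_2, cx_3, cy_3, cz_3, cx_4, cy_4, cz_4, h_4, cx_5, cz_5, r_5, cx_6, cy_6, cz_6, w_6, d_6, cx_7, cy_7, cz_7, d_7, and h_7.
cx_1 = 4.5; cy_1 = 1.5; cz_1 = 6.5; w_1 = 2.5; h_1 = 2.5; cx_2 = 7.5; cy_2 = 1.5; cz_2 = 1; cx_3 = 1; cy_3 = 5; cz_3 = 1; cx_4 = 3; cy_4 = 6; cz_4 = 5.5; h_4 = 2; cx_5 = 4; cz_5 = 8; r_5 = 1.5; cx_6 = 1.5; cy_6 = 7.5; cz_6 = 7; w_6 = 3; d_6 = 2; cx_7 = 8; cy_7 = 2.5; cz_7 = 3; d_7 = 3.5; h_7 = 3.5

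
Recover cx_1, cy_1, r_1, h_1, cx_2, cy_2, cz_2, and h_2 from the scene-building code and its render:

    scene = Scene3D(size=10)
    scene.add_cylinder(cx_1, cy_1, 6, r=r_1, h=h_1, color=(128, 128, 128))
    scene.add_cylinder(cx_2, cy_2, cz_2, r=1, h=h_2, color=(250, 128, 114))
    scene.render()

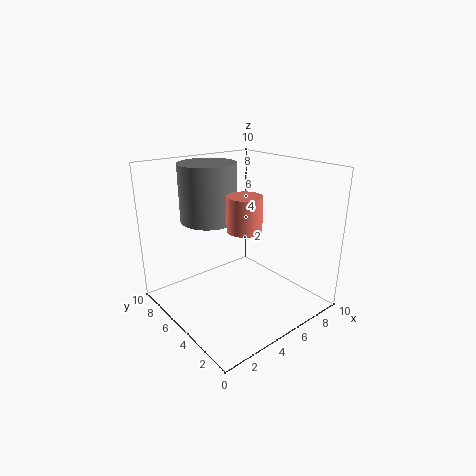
cx_1 = 4, cy_1 = 7, r_1 = 2, h_1 = 4, cx_2 = 3, cy_2 = 2, cz_2 = 7, h_2 = 2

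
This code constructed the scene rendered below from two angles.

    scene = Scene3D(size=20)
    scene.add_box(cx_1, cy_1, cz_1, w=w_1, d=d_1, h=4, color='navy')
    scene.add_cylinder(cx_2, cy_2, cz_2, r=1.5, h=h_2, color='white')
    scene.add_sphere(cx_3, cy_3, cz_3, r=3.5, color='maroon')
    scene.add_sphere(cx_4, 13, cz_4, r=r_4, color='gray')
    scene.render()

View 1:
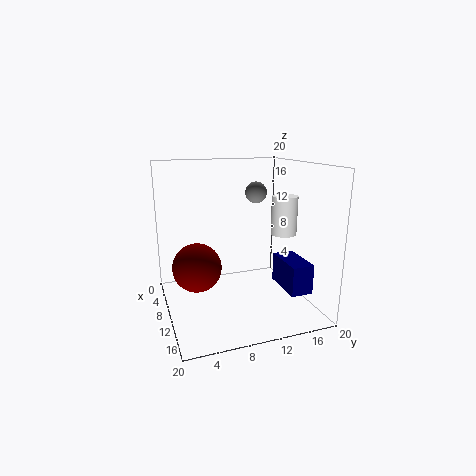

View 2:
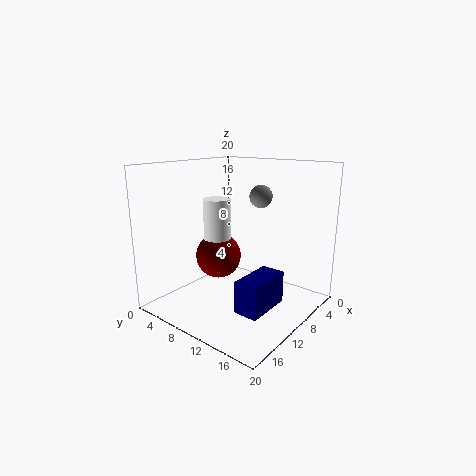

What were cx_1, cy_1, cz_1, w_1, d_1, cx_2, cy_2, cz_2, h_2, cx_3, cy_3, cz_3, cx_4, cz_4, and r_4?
cx_1 = 11, cy_1 = 15, cz_1 = 3.5, w_1 = 6, d_1 = 3, cx_2 = 17.5, cy_2 = 13, cz_2 = 12.5, h_2 = 4.5, cx_3 = 8, cy_3 = 4.5, cz_3 = 5.5, cx_4 = 9, cz_4 = 16, r_4 = 1.5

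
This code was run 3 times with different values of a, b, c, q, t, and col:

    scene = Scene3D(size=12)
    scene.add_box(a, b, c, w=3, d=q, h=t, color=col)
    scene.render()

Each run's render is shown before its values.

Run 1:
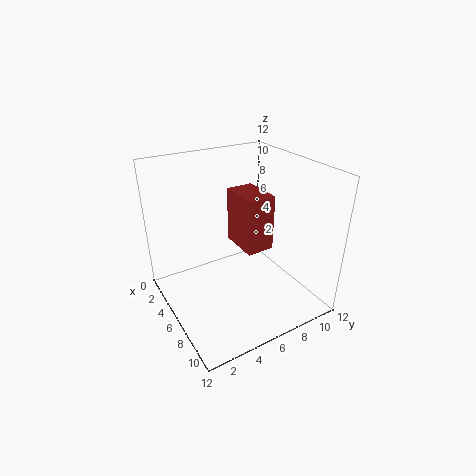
a = 7
b = 4.5
c = 7
q = 2
t = 4
col = 'brown'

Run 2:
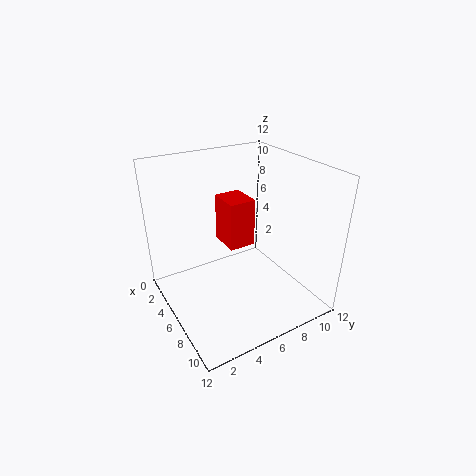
a = 1
b = 6.5
c = 3.5
q = 2.5
t = 4.5
col = 'red'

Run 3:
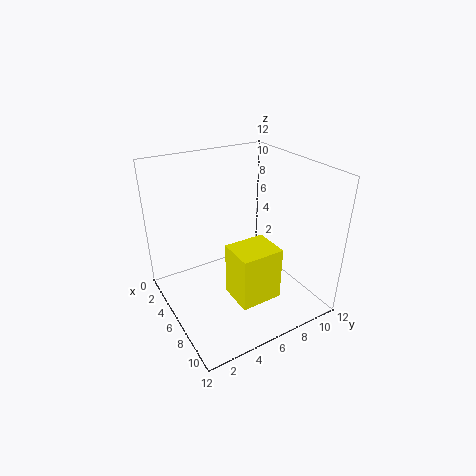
a = 6.5
b = 4.5
c = 1.5
q = 3.5
t = 4.5
col = 'yellow'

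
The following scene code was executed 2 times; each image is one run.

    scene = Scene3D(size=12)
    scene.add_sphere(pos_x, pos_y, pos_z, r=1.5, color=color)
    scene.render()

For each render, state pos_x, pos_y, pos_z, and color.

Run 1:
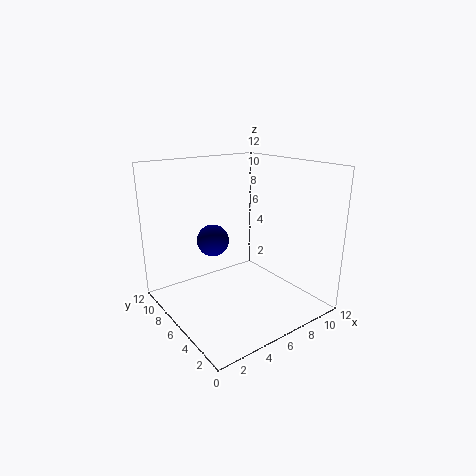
pos_x = 6; pos_y = 10; pos_z = 4.5; color = 'navy'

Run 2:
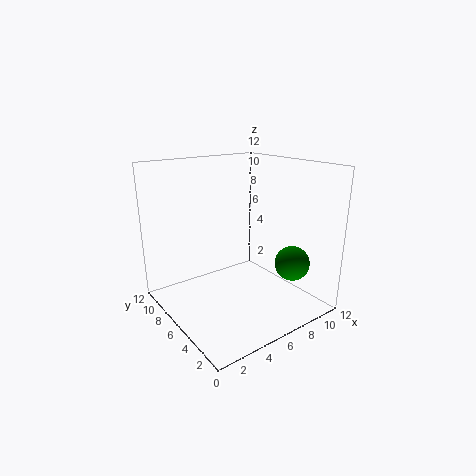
pos_x = 10; pos_y = 3.5; pos_z = 3.5; color = 'green'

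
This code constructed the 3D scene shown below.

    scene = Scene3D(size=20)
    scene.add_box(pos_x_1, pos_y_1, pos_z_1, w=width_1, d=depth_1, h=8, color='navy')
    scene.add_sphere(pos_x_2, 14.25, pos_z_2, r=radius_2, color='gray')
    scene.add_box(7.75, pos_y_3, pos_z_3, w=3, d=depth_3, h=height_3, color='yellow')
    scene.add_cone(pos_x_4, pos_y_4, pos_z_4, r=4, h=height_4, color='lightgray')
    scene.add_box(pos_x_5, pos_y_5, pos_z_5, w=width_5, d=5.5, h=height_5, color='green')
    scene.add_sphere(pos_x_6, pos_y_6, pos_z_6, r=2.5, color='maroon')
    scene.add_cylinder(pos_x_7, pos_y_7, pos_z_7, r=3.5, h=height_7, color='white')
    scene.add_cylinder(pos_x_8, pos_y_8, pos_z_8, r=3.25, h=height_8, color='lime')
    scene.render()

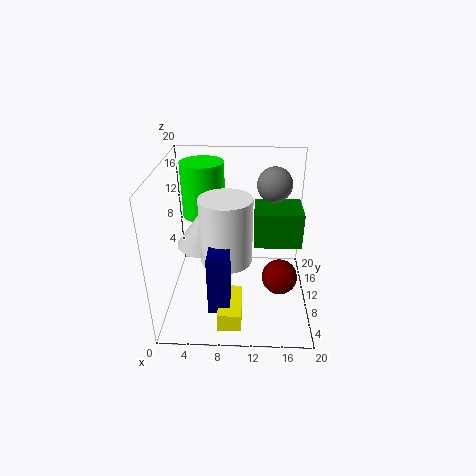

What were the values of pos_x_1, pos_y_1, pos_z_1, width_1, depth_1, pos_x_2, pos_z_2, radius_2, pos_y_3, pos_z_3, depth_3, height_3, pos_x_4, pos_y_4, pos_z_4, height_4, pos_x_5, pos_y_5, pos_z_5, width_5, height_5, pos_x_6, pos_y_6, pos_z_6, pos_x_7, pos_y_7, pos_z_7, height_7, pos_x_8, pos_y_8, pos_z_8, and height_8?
pos_x_1 = 6.5; pos_y_1 = 2.25; pos_z_1 = 3.25; width_1 = 2.75; depth_1 = 3.25; pos_x_2 = 15; pos_z_2 = 16.25; radius_2 = 2.5; pos_y_3 = 0.75; pos_z_3 = 1.75; depth_3 = 6; height_3 = 2.5; pos_x_4 = 5.5; pos_y_4 = 10.25; pos_z_4 = 9; height_4 = 5.5; pos_x_5 = 12.25; pos_y_5 = 9; pos_z_5 = 9; width_5 = 6.5; height_5 = 5; pos_x_6 = 16; pos_y_6 = 9; pos_z_6 = 4.25; pos_x_7 = 8.5; pos_y_7 = 8.5; pos_z_7 = 7.5; height_7 = 9; pos_x_8 = 4.5; pos_y_8 = 16.5; pos_z_8 = 10.5; height_8 = 8.25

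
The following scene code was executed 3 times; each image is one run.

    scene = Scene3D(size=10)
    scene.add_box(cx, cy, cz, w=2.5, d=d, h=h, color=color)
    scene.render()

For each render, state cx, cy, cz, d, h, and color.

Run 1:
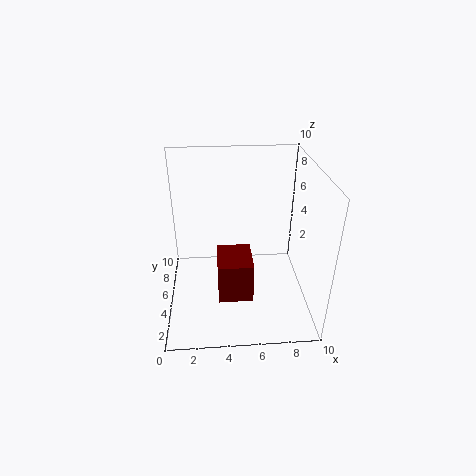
cx = 3.5
cy = 3.5
cz = 0.5
d = 3
h = 3
color = 'maroon'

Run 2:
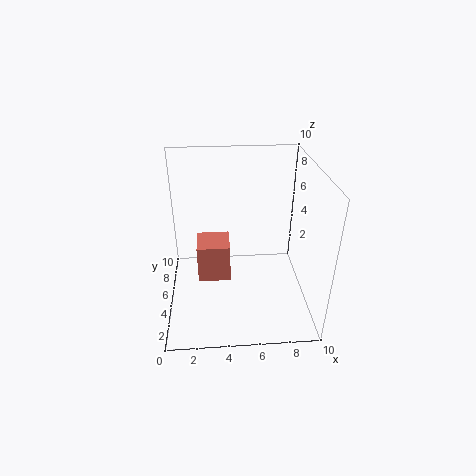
cx = 2
cy = 6
cz = 0.5
d = 2.5
h = 3
color = 'salmon'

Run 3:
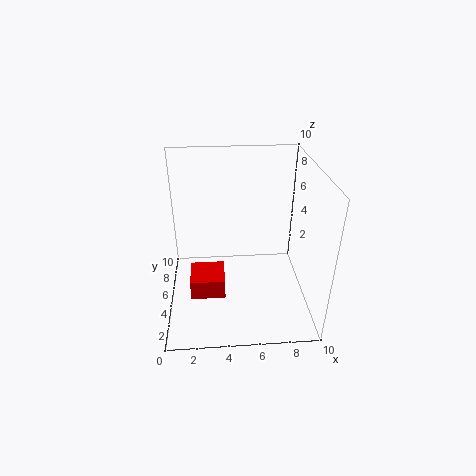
cx = 1.5
cy = 4
cz = 0.5
d = 2.5
h = 1.5
color = 'red'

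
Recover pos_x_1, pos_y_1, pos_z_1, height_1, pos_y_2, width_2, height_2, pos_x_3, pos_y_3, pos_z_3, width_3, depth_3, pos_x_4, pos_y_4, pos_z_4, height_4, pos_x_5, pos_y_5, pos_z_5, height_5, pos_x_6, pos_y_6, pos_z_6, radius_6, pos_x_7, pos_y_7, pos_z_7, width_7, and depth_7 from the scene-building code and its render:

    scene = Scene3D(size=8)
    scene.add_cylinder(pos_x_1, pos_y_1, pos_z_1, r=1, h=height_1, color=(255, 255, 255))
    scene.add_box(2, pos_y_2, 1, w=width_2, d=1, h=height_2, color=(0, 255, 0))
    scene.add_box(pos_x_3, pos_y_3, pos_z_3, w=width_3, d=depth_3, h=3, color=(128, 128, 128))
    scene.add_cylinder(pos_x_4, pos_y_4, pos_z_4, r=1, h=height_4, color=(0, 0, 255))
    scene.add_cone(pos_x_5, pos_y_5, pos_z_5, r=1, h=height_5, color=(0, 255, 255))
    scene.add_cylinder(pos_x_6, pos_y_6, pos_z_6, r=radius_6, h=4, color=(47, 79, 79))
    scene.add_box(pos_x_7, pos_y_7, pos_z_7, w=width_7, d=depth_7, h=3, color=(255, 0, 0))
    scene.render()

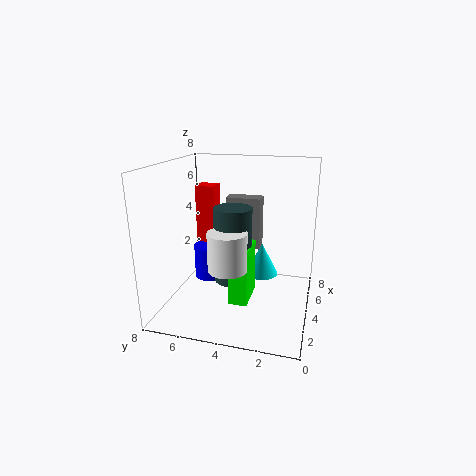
pos_x_1 = 2
pos_y_1 = 4
pos_z_1 = 3
height_1 = 2
pos_y_2 = 3
width_2 = 2
height_2 = 3
pos_x_3 = 5
pos_y_3 = 3
pos_z_3 = 3
width_3 = 1
depth_3 = 2
pos_x_4 = 5
pos_y_4 = 6
pos_z_4 = 1
height_4 = 2
pos_x_5 = 6
pos_y_5 = 3
pos_z_5 = 1
height_5 = 2
pos_x_6 = 3
pos_y_6 = 4
pos_z_6 = 2
radius_6 = 1
pos_x_7 = 3
pos_y_7 = 5
pos_z_7 = 4
width_7 = 1
depth_7 = 1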